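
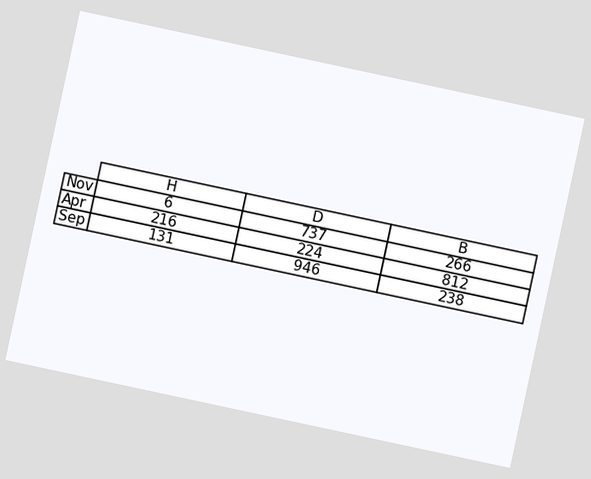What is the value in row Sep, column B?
The chart is tilted about 12° clockwise. The (Sep, B) cell reads 238.

238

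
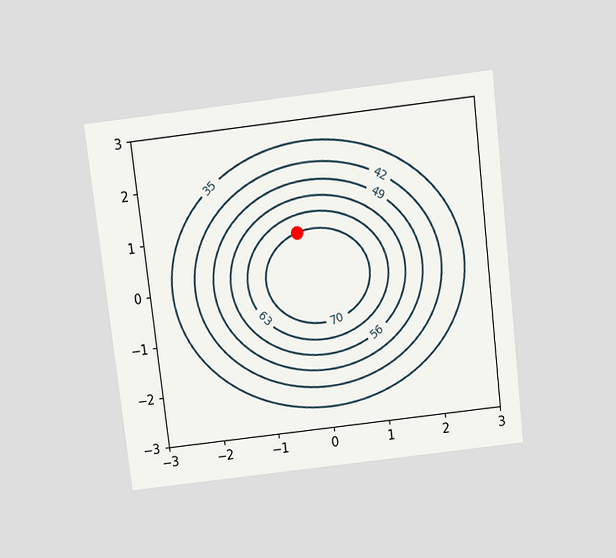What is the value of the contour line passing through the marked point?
70

The chart is tilted about 7° counter-clockwise and viewed slightly from above. The marked point sits on the contour labelled 70.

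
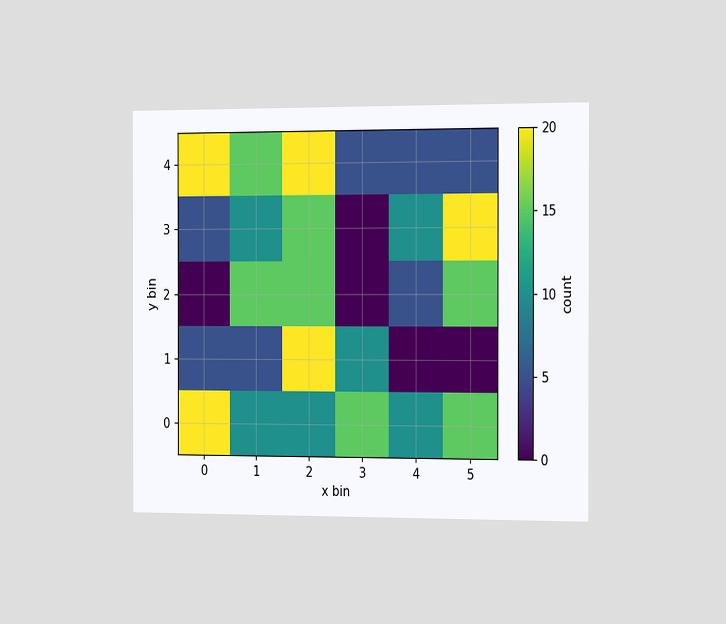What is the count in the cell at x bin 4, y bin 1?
The chart is viewed slightly from the right. Matching the cell (4, 1) against the colorbar gives 0.

0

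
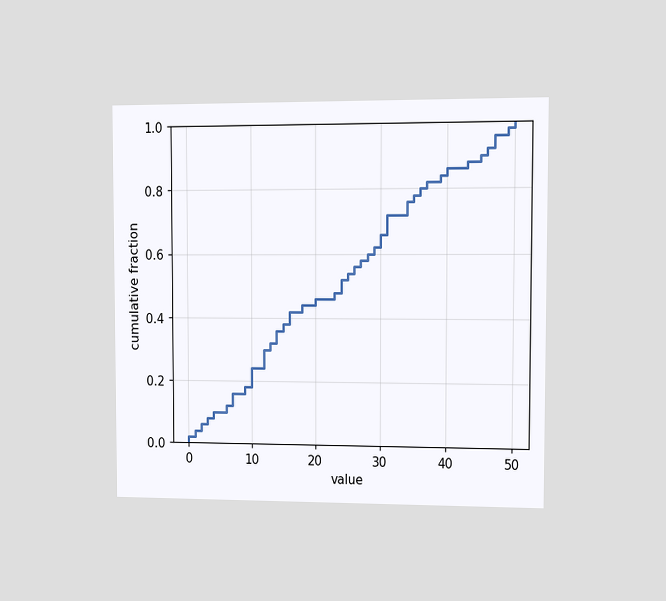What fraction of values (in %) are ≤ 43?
88%

The chart is viewed at a slight angle. At x=43 the ECDF step is at 88%.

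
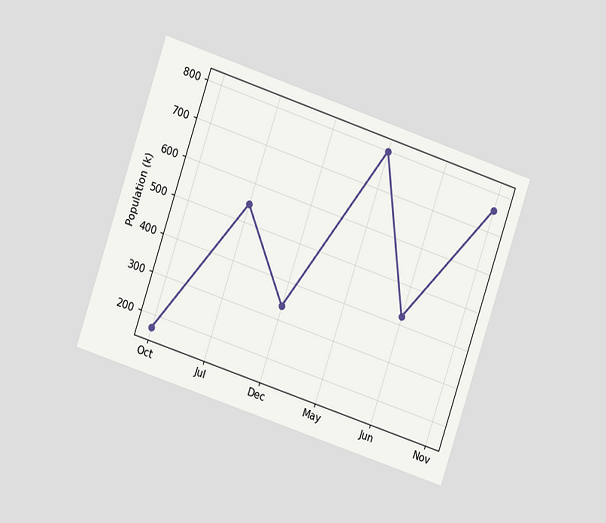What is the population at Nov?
756k

The chart is tilted about 19° clockwise and viewed at a slight angle. At Nov, the line is at 756k.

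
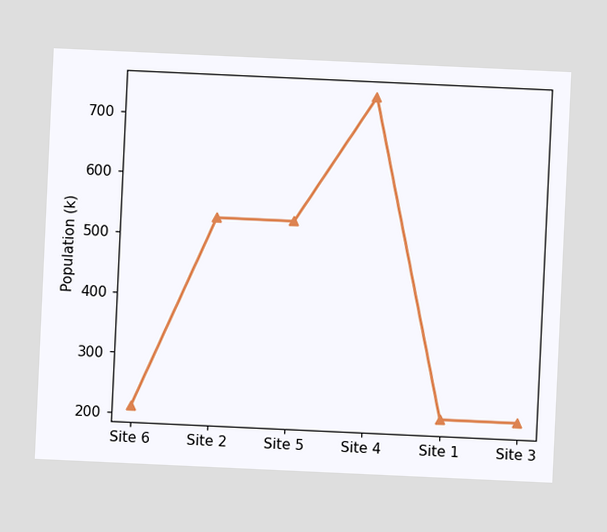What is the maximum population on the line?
The chart is tilted about 3° clockwise. The highest point is at Site 4, and reading across to the y-axis gives 742k.

742k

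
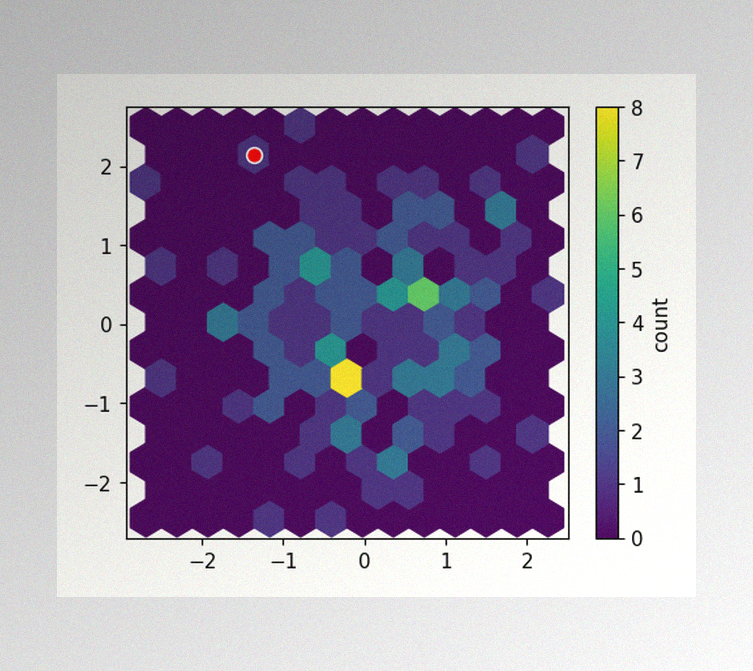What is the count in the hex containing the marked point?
1

The image has some photo noise and uneven lighting. The marked hex reads 1 on the colorbar.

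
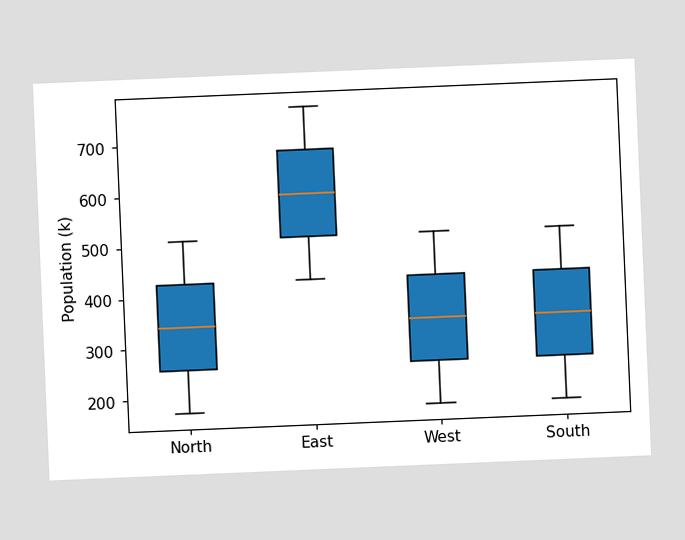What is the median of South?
340k

The chart is tilted about 2° counter-clockwise. The median line in the South box sits at 340k.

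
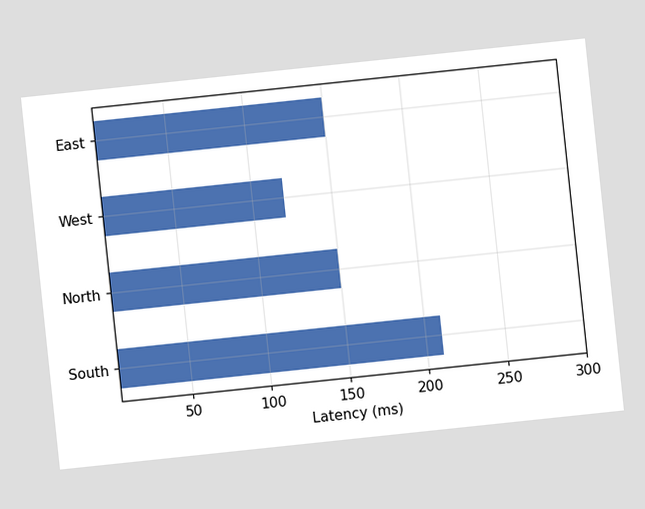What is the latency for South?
210ms

The chart is tilted about 6° counter-clockwise. Reading along the chart's x-axis, the South bar reaches 210ms.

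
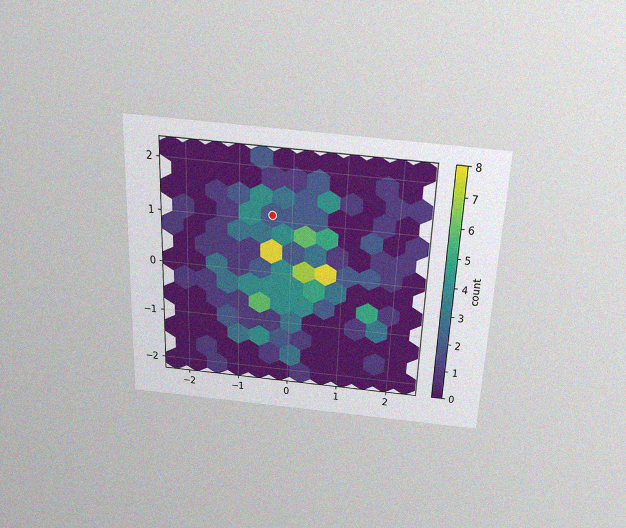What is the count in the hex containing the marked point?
The chart is tilted about 2° clockwise and viewed slightly from above, with some photo noise. The marked hex reads 2 on the colorbar.

2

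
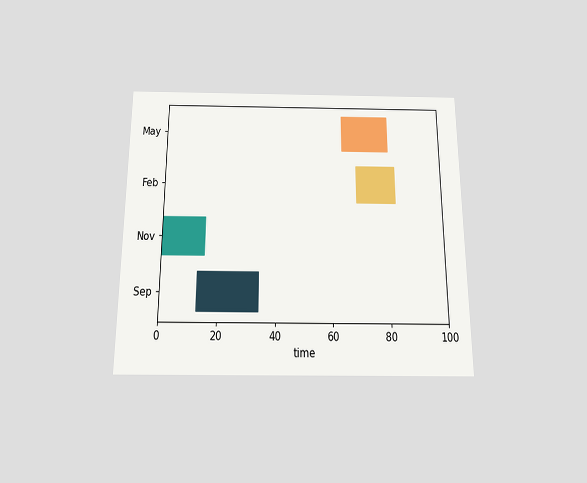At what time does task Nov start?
The chart is viewed slightly from below. The Nov bar begins at t=0.

0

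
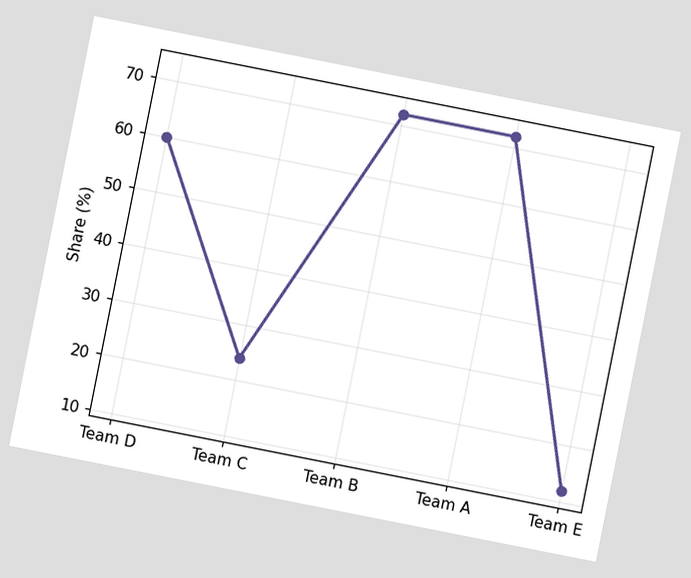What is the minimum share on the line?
12%

The chart is tilted about 11° clockwise. The lowest point is at Team E, and reading across to the y-axis gives 12%.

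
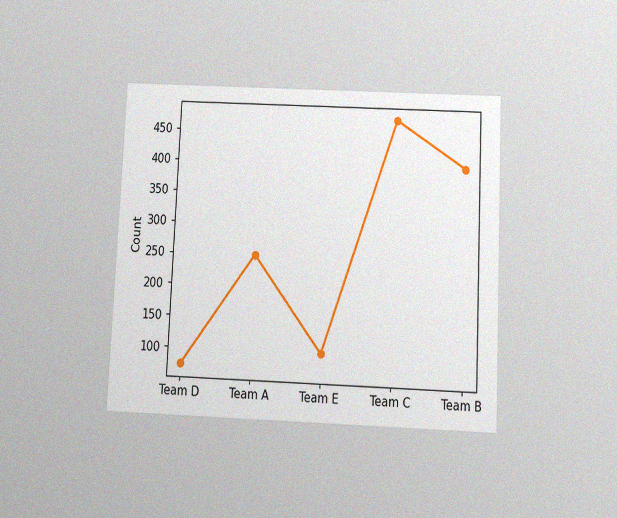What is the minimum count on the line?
The chart is tilted about 3° clockwise and viewed slightly from below, with some photo noise. The lowest point is at Team D, and reading across to the y-axis gives 75.

75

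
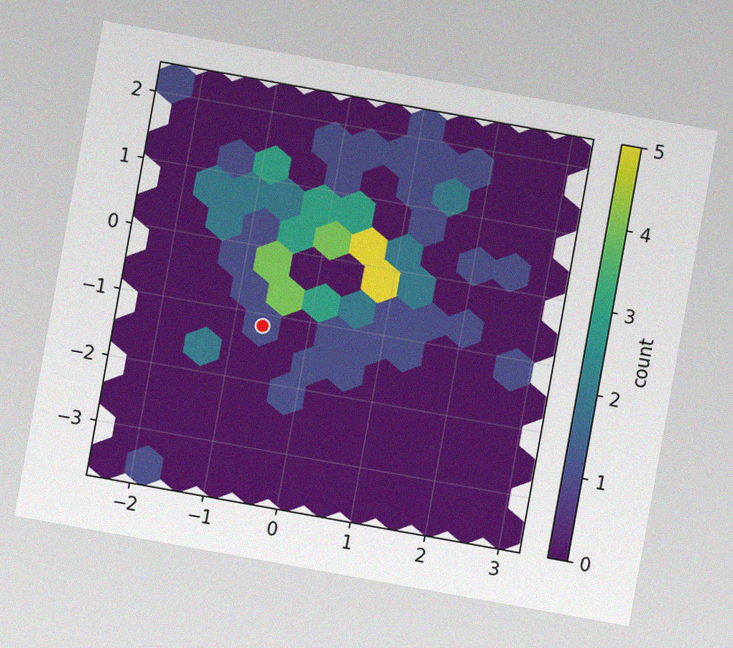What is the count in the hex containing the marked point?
1

The chart is tilted about 10° clockwise, with some photo noise. The marked hex reads 1 on the colorbar.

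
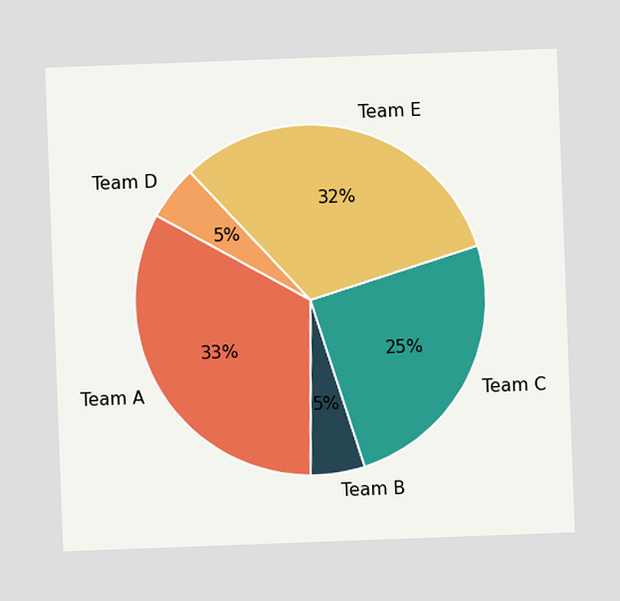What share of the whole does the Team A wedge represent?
The chart is tilted about 2° counter-clockwise. The Team A slice takes up 33% of the pie.

33%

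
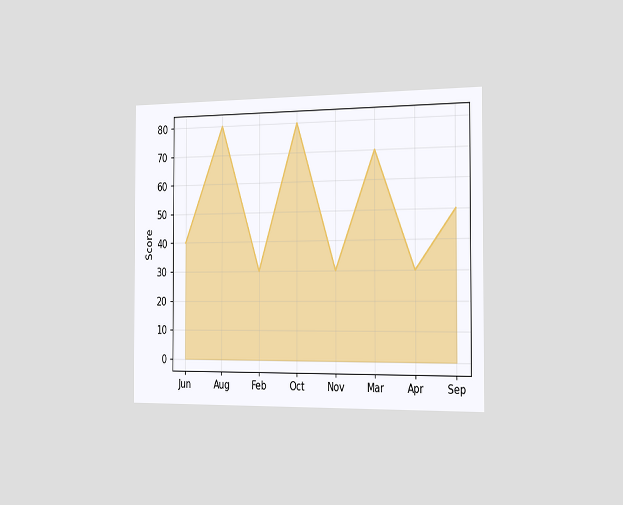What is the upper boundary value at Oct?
The chart is viewed slightly from the right. At Oct the upper boundary is at 80.

80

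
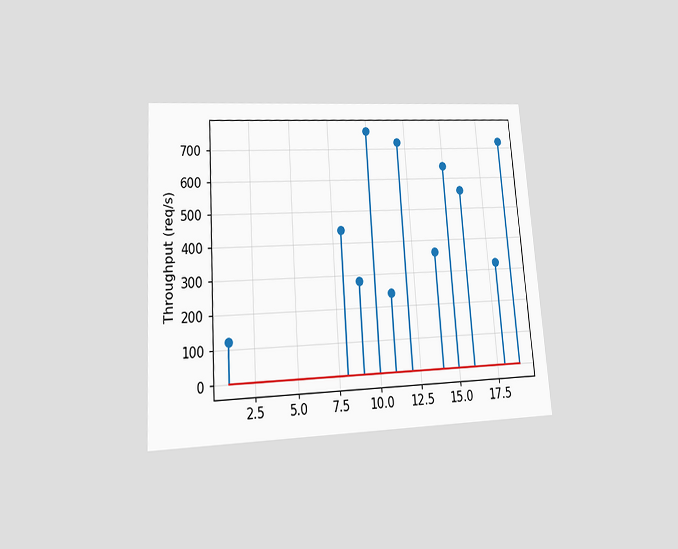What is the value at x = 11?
240req/s

The chart is tilted about 4° counter-clockwise and viewed at a slight angle. The stem at x=11 reaches 240req/s.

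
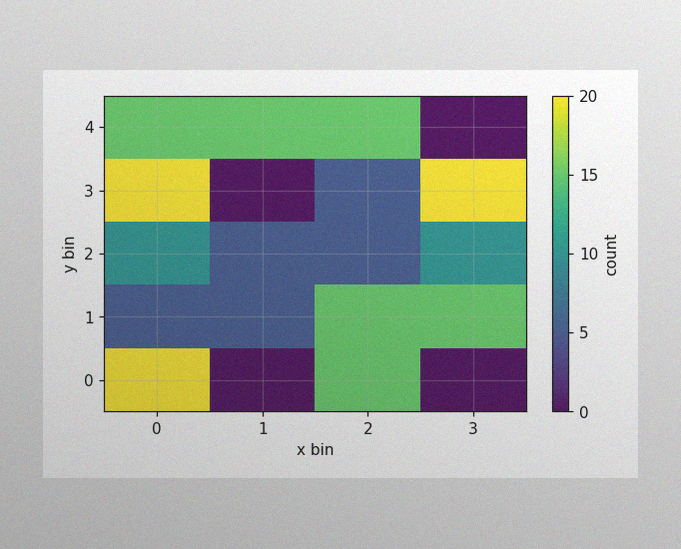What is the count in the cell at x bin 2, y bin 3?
The image has some photo noise and uneven lighting. Matching the cell (2, 3) against the colorbar gives 5.

5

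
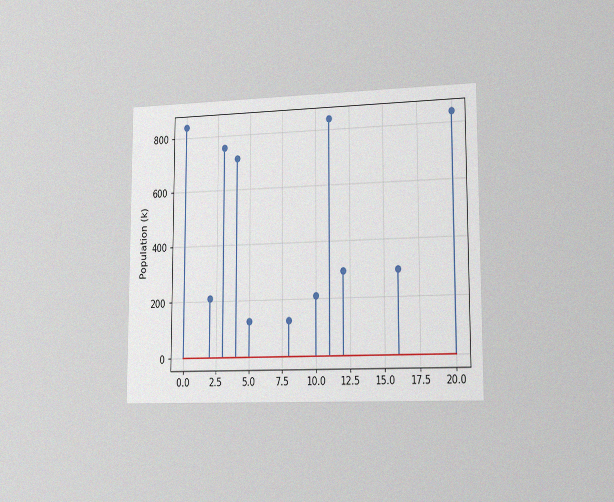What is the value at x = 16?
The chart is viewed slightly from the right, with some photo noise. The stem at x=16 reaches 294k.

294k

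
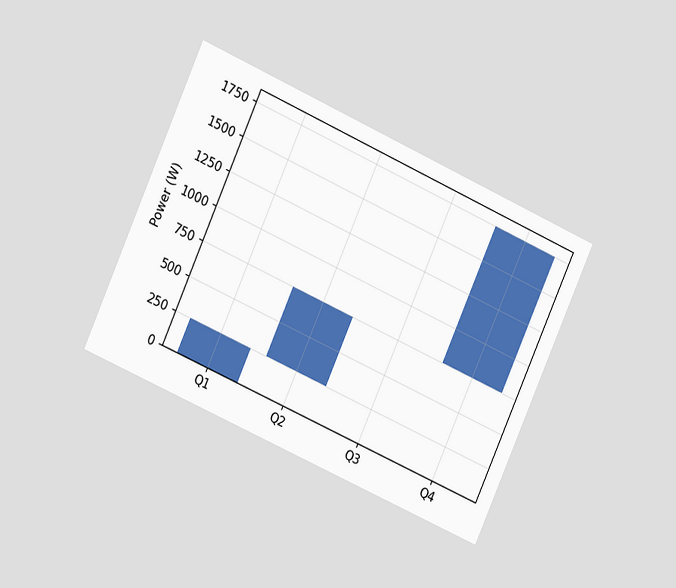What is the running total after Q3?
750W

The chart is tilted about 24° clockwise and viewed at a slight angle. After Q3 the running total reaches 750W.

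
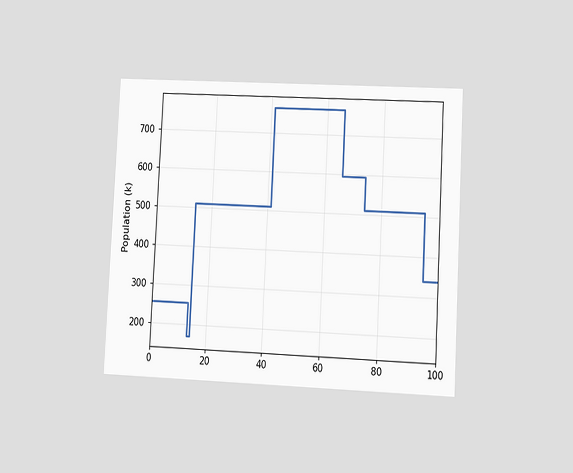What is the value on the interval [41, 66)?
765k

The chart is tilted about 3° clockwise and viewed at a slight angle. On [41, 66) the step sits at 765k.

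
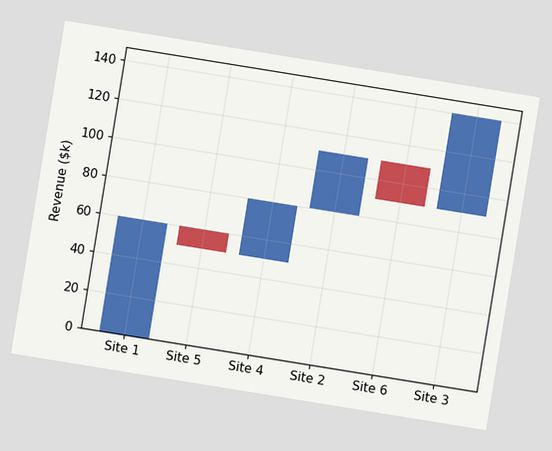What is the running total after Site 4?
The chart is tilted about 9° clockwise. After Site 4 the running total reaches $80k.

$80k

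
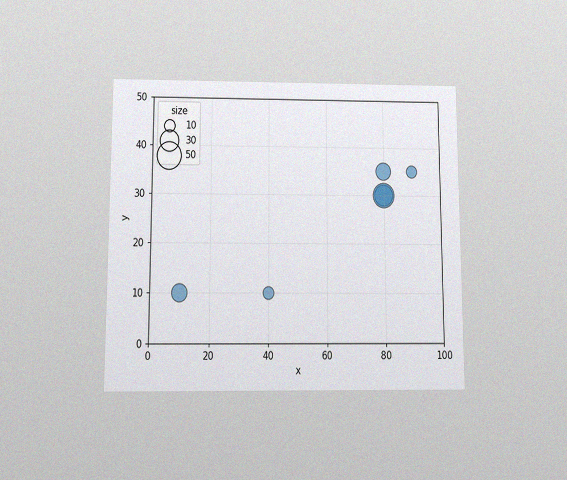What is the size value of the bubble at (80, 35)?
The chart is viewed slightly from below, with some photo noise. Matching the bubble at (80, 35) against the size legend gives 20.

20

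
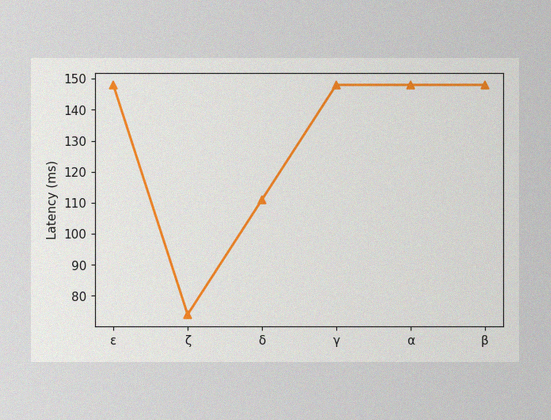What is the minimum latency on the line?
The image has some photo noise and uneven lighting. The lowest point is at ζ, and reading across to the y-axis gives 74ms.

74ms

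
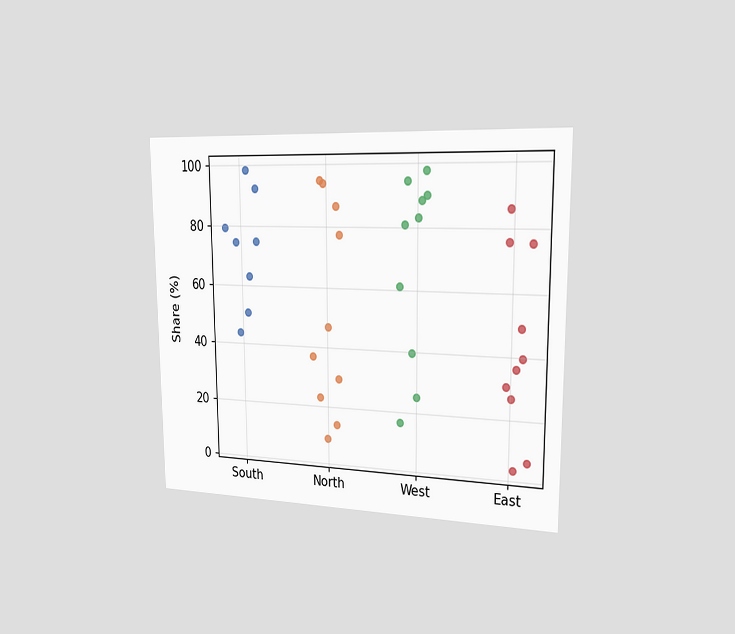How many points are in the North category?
10

The chart is viewed slightly from the right. Counting the markers in the North column gives 10.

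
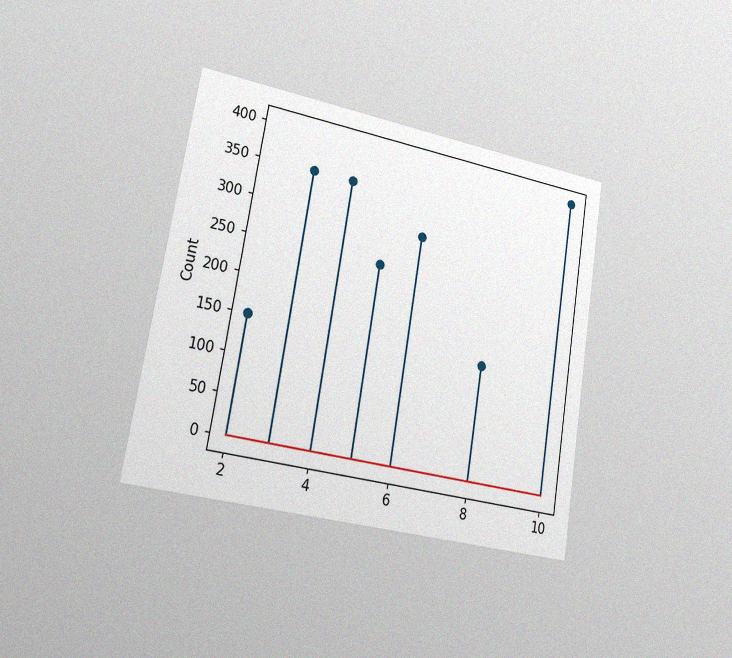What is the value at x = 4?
350

The chart is tilted about 9° clockwise and viewed slightly from the left, with some photo noise. The stem at x=4 reaches 350.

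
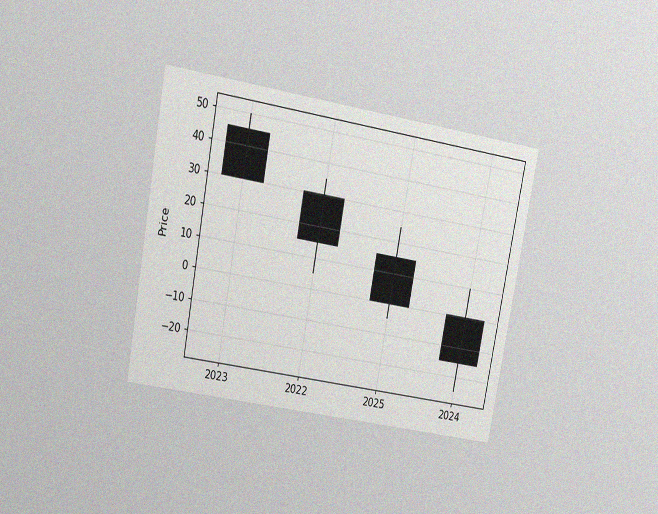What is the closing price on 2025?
0

The chart is tilted about 11° clockwise and viewed at a slight angle, with some photo noise. The 2025 candle closes at 0.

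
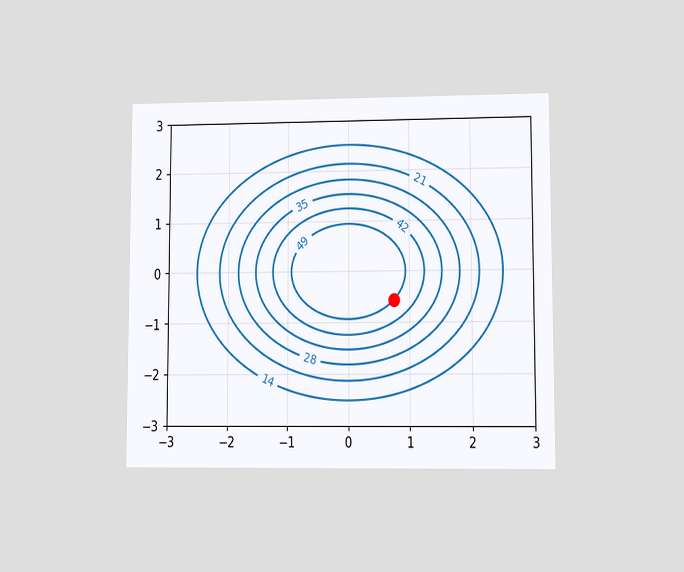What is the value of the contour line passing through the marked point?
49

The chart is viewed at a slight angle. The marked point sits on the contour labelled 49.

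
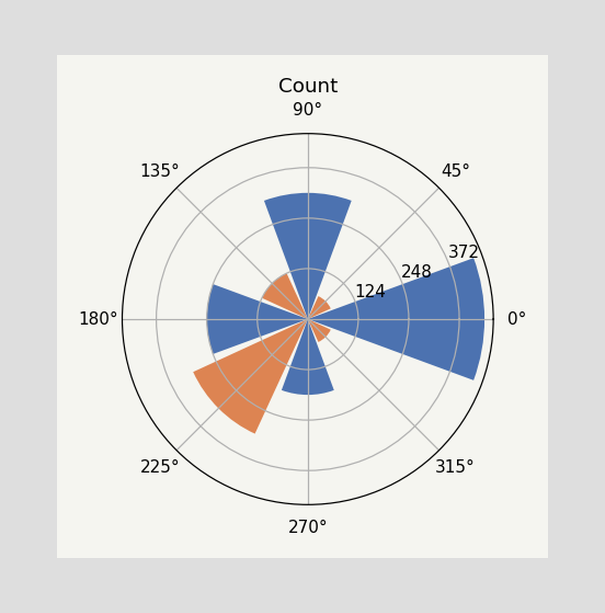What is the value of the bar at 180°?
248

The bar at 180° reaches 248 on the radial axis.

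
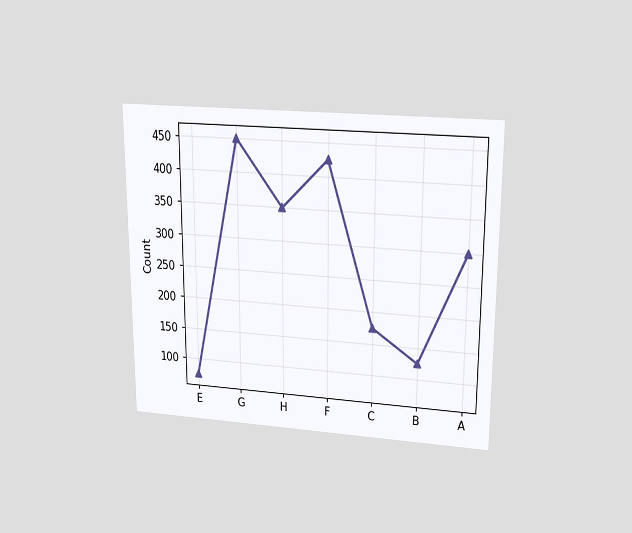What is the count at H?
The chart is viewed slightly from above. At H, the line is at 350.

350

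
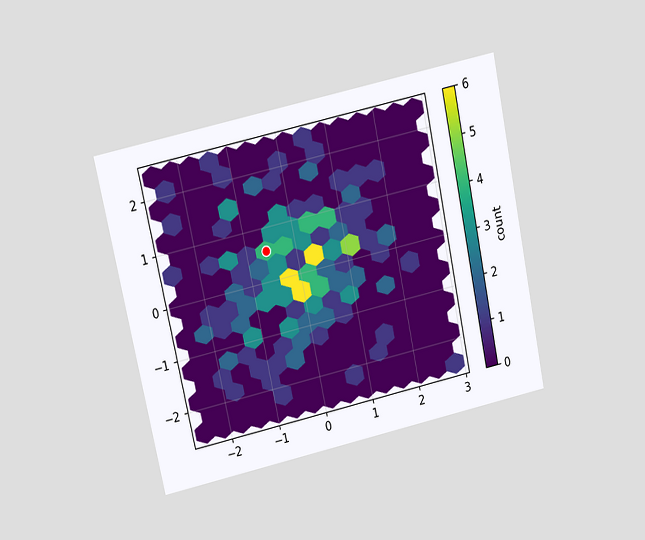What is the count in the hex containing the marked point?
The chart is tilted about 12° counter-clockwise and viewed slightly from above. The marked hex reads 4 on the colorbar.

4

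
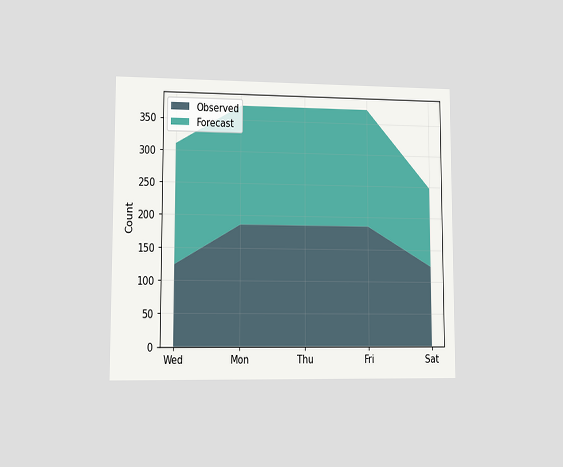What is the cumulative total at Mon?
372

The chart is viewed at a slight angle. The stacked total at Mon reaches 372.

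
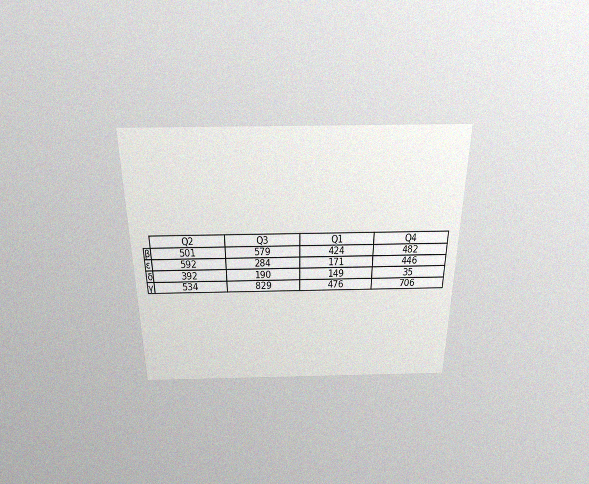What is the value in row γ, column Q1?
476

The chart is viewed slightly from above, with some photo noise. The (γ, Q1) cell reads 476.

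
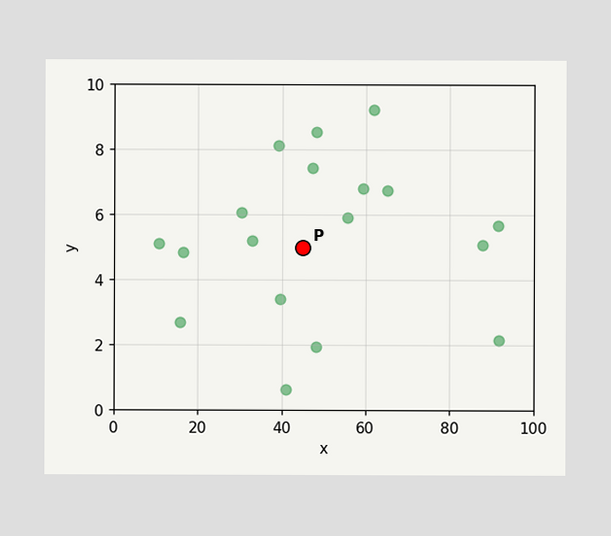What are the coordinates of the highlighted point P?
(45, 5)

Following the gridlines from P to each axis, P sits at (45, 5).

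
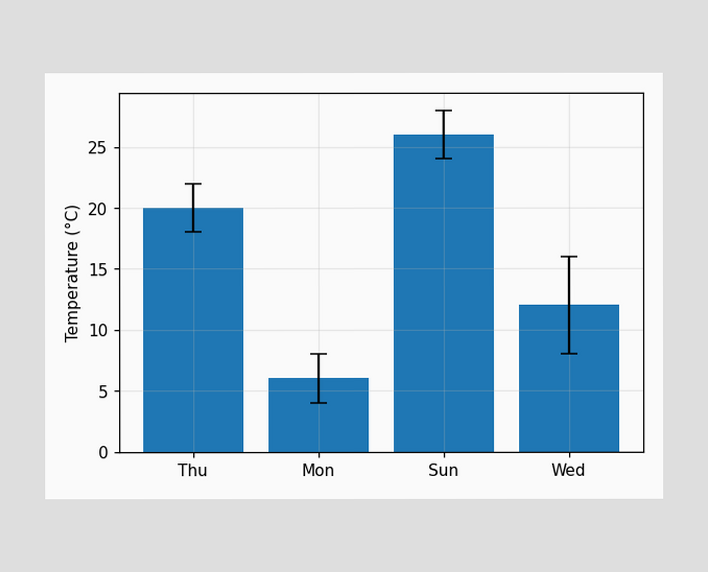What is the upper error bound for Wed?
16°C

The Wed bar's upper whisker reaches 16°C.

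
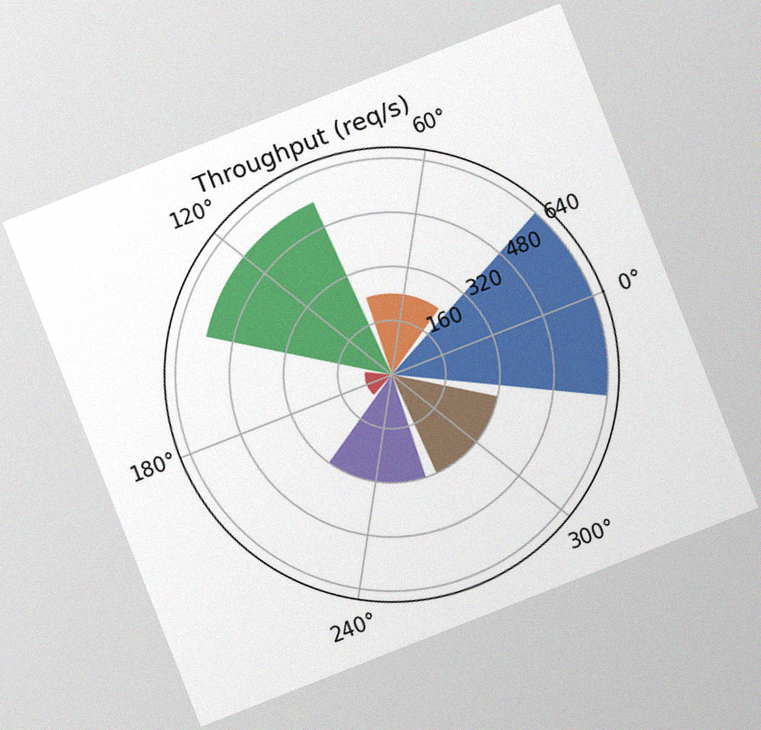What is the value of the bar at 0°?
The chart is tilted about 21° counter-clockwise, with some photo noise. The bar at 0° reaches 640req/s on the radial axis.

640req/s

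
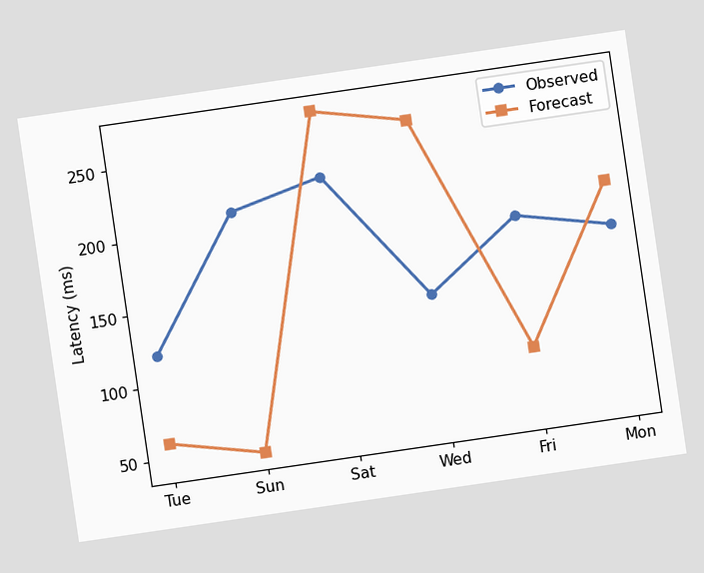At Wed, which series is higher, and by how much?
Forecast, by 120ms

The chart is tilted about 8° counter-clockwise. At Wed, Forecast sits above the other line by 120ms.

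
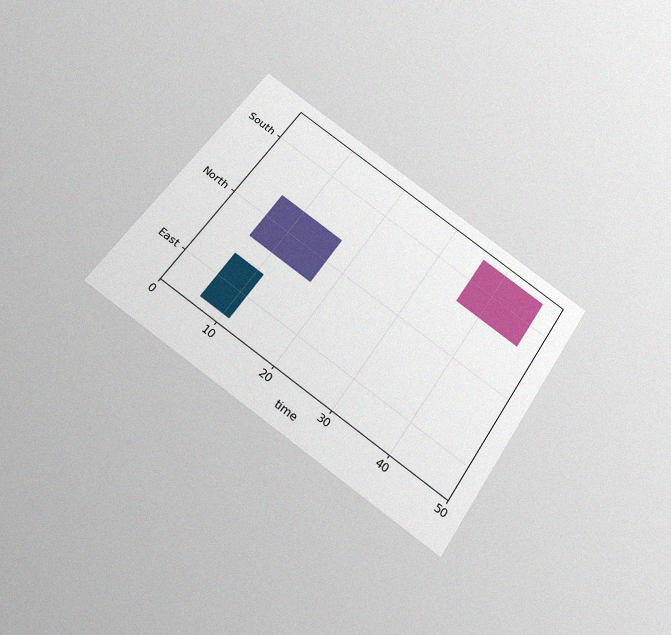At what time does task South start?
36

The chart is tilted about 34° clockwise and viewed slightly from below, with some photo noise. The South bar begins at t=36.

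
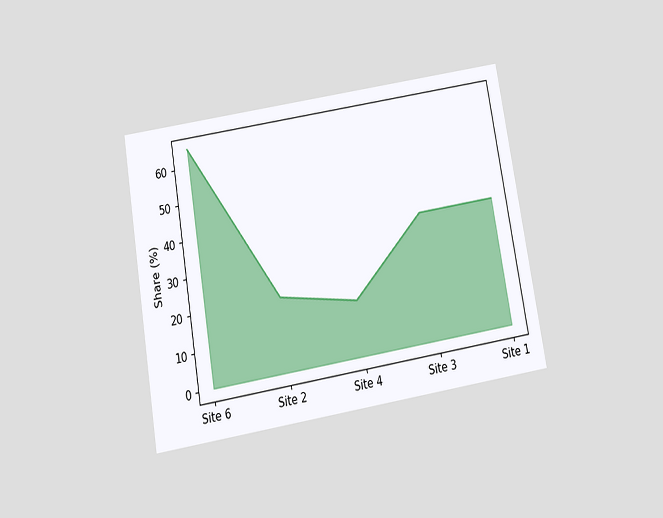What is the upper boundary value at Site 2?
The chart is tilted about 10° counter-clockwise and viewed slightly from below. At Site 2 the upper boundary is at 20%.

20%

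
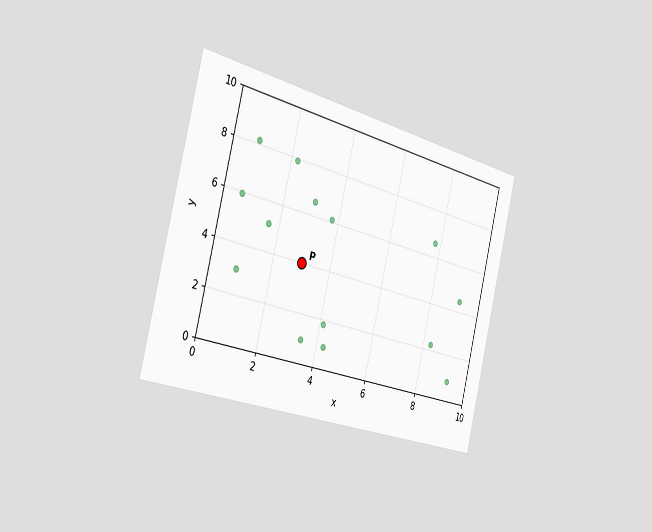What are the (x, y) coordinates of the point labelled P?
(3, 4)

The chart is tilted about 14° clockwise and viewed slightly from the left. Following the gridlines from P to each axis, P sits at (3, 4).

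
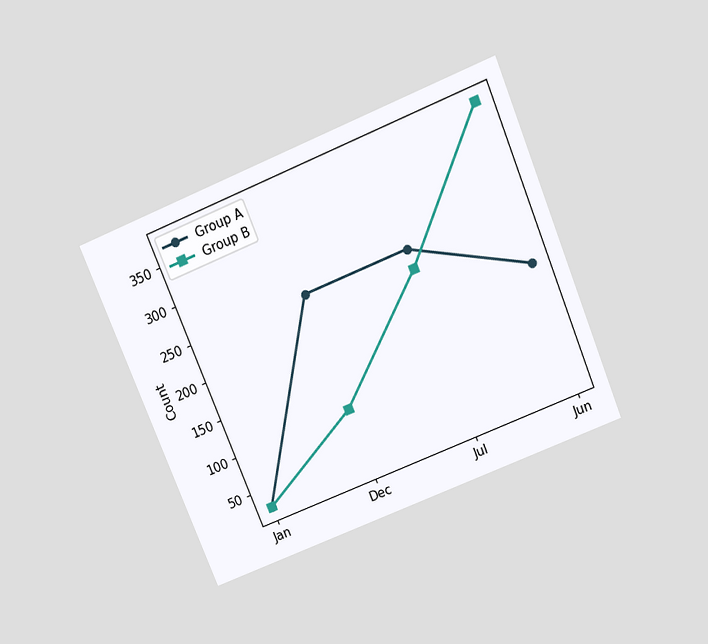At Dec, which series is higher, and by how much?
Group A, by 150

The chart is tilted about 22° counter-clockwise and viewed slightly from above. At Dec, Group A sits above the other line by 150.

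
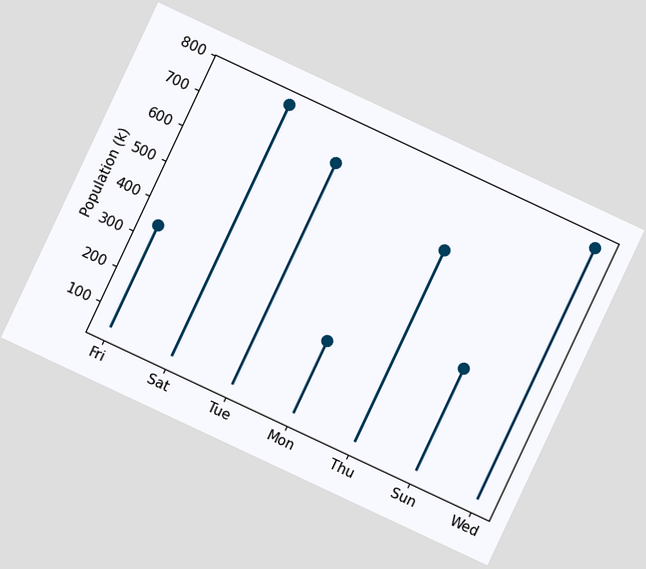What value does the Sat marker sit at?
765k

The chart is tilted about 25° clockwise. The Sat marker sits at 765k.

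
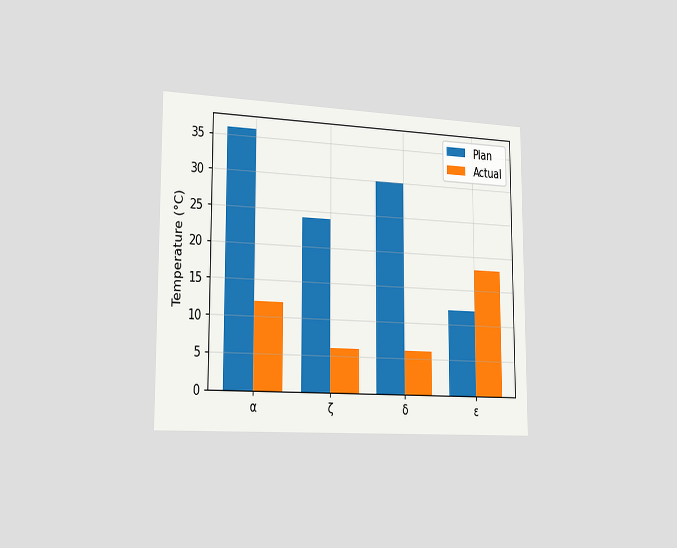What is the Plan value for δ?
30°C

The chart is viewed slightly from the left. The Plan bar at δ reaches 30°C on the y-axis.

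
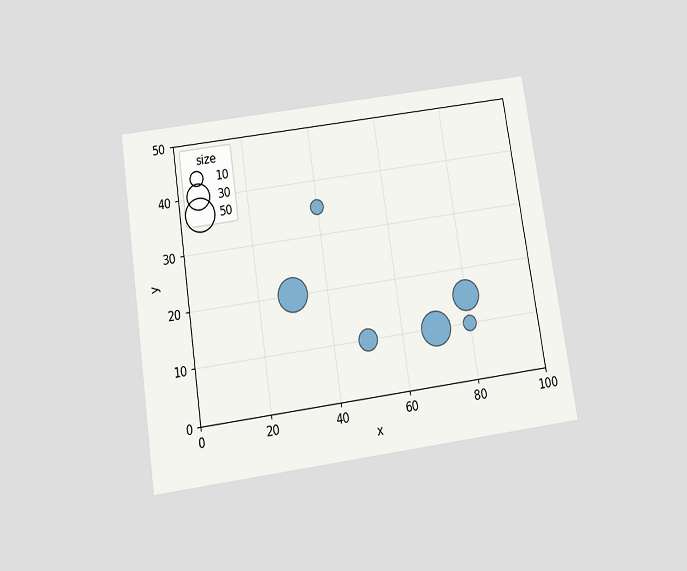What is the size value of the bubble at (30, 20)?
The chart is tilted about 9° counter-clockwise and viewed slightly from below. Matching the bubble at (30, 20) against the size legend gives 50.

50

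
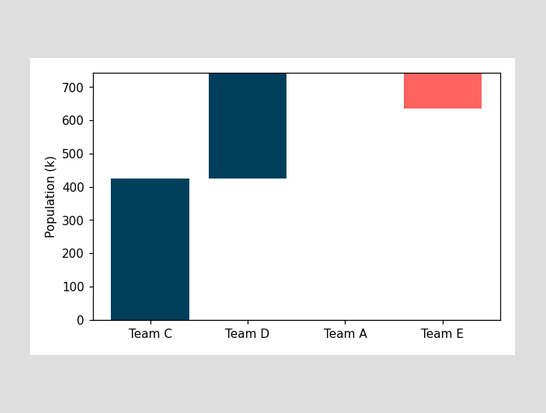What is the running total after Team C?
After Team C the running total reaches 424k.

424k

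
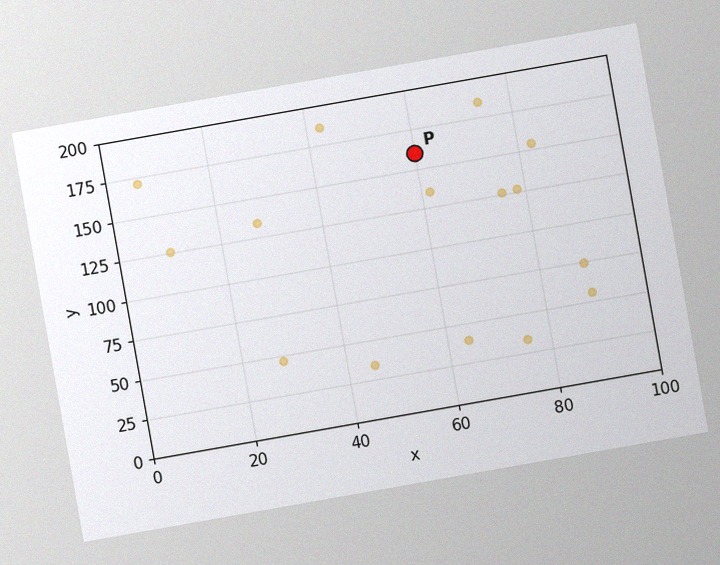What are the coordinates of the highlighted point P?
(60, 160)

The chart is tilted about 10° counter-clockwise, with some photo noise. Following the gridlines from P to each axis, P sits at (60, 160).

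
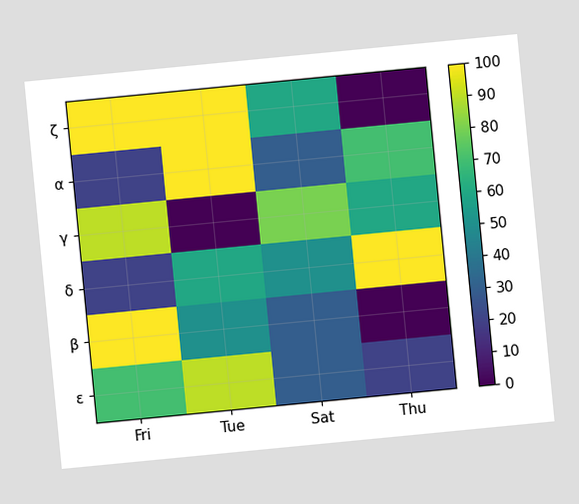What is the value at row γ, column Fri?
The chart is tilted about 6° counter-clockwise. Matching cell (γ, Fri) against the colorbar gives 90.

90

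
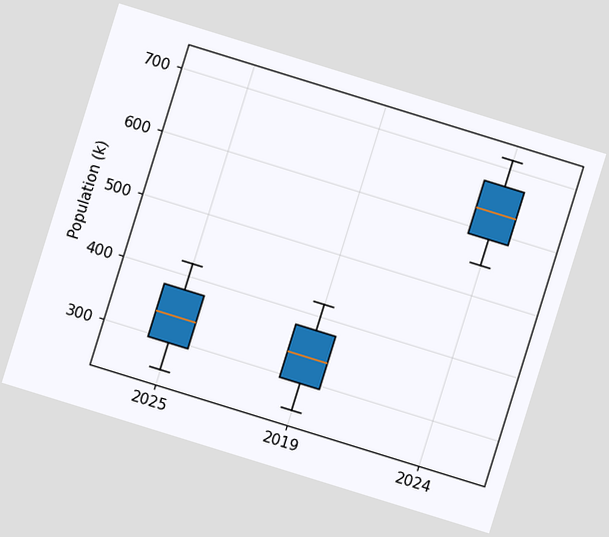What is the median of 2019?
The chart is tilted about 17° clockwise. The median line in the 2019 box sits at 336k.

336k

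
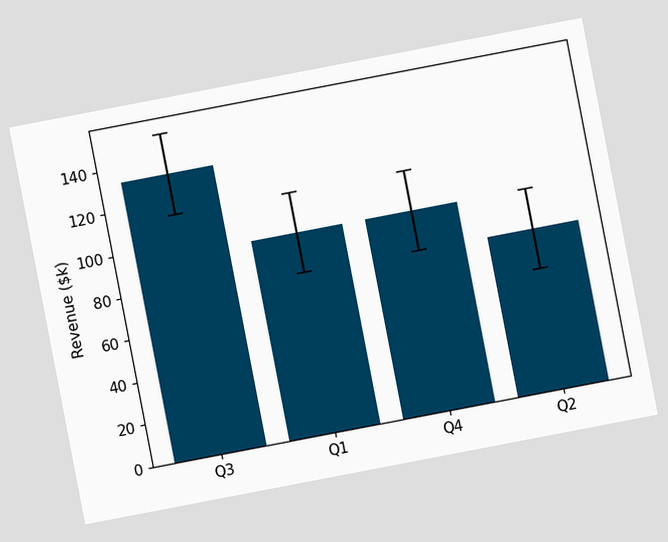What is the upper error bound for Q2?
The chart is tilted about 11° counter-clockwise. The Q2 bar's upper whisker reaches $95k.

$95k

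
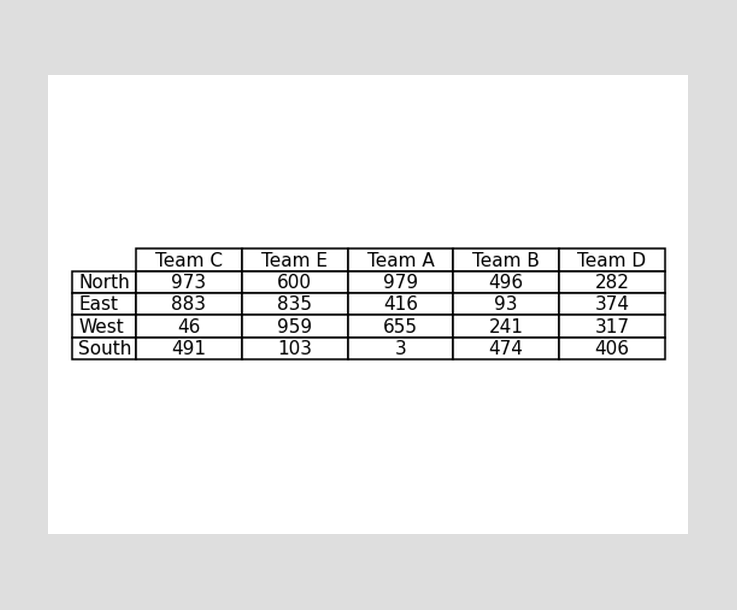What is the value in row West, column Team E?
The (West, Team E) cell reads 959.

959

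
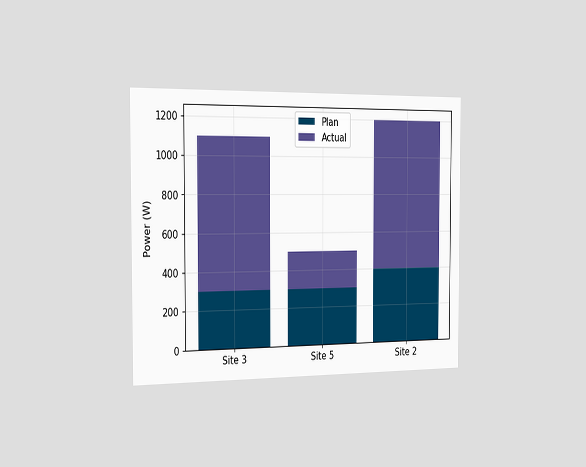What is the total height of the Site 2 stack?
1200W

The chart is viewed slightly from the left. The Site 2 stack's top reaches 1200W on the y-axis.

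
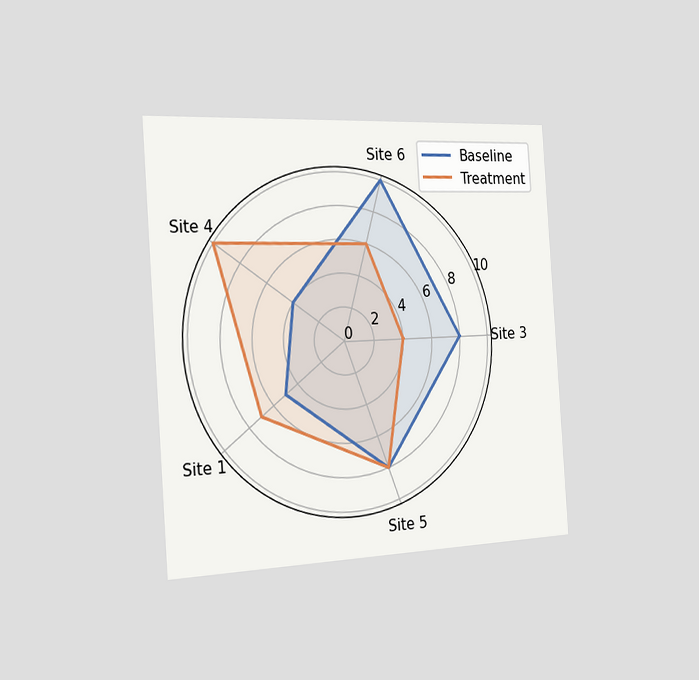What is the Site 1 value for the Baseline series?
5

The chart is tilted about 4° counter-clockwise and viewed slightly from the left. On the Site 1 axis, Baseline reaches 5.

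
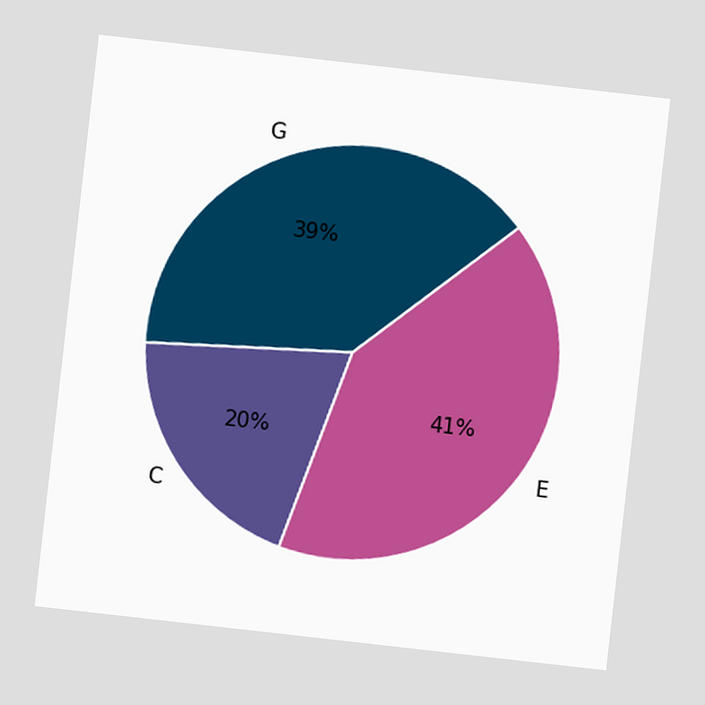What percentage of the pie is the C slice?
The chart is tilted about 6° clockwise. The C slice takes up 20% of the pie.

20%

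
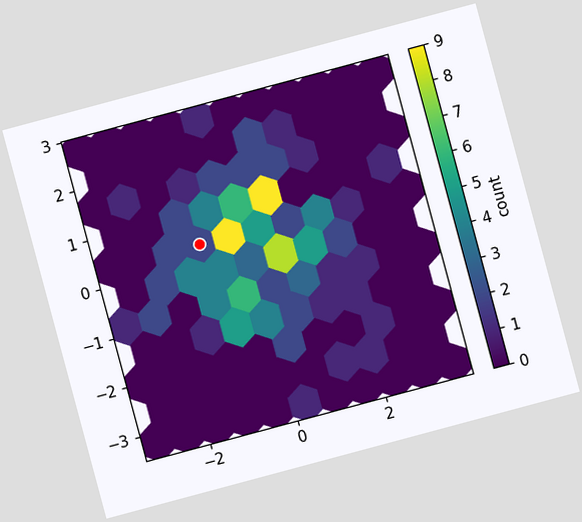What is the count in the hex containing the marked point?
2

The chart is tilted about 15° counter-clockwise. The marked hex reads 2 on the colorbar.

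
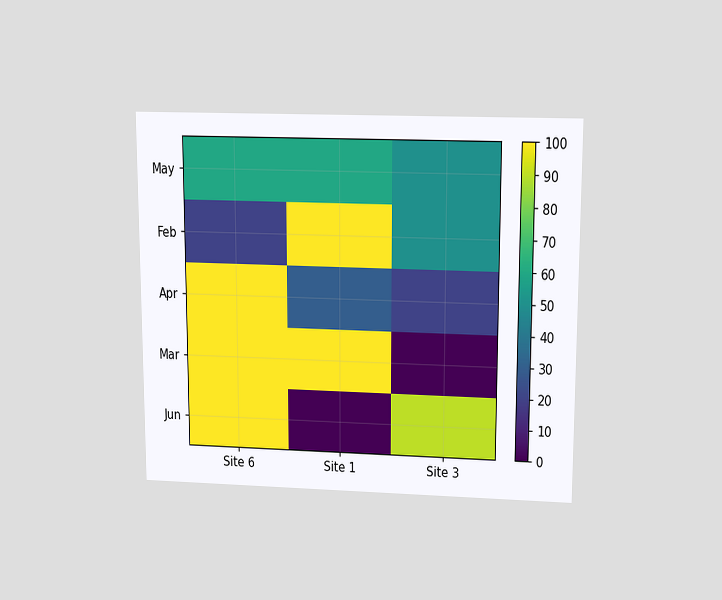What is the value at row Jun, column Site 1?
The chart is viewed slightly from above. Matching cell (Jun, Site 1) against the colorbar gives 0.

0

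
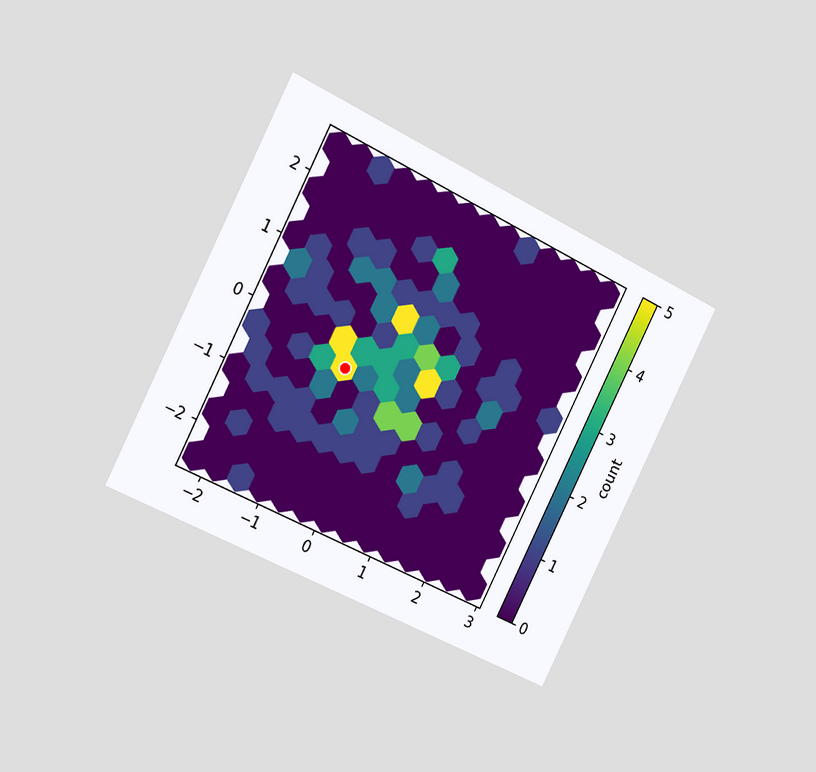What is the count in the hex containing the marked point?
The chart is tilted about 27° clockwise and viewed slightly from the left. The marked hex reads 5 on the colorbar.

5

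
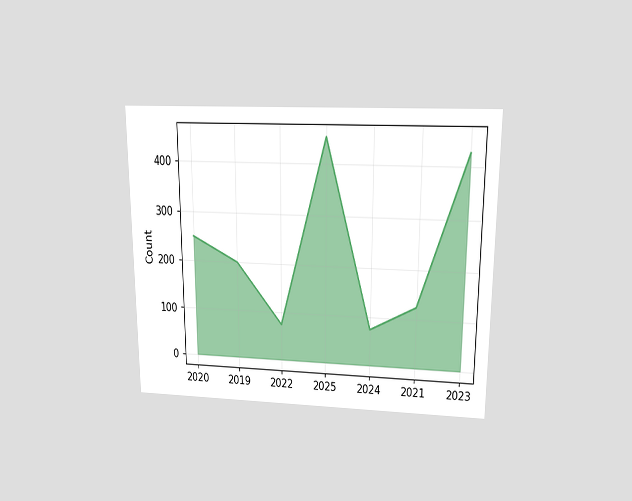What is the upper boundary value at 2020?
The chart is viewed slightly from above. At 2020 the upper boundary is at 250.

250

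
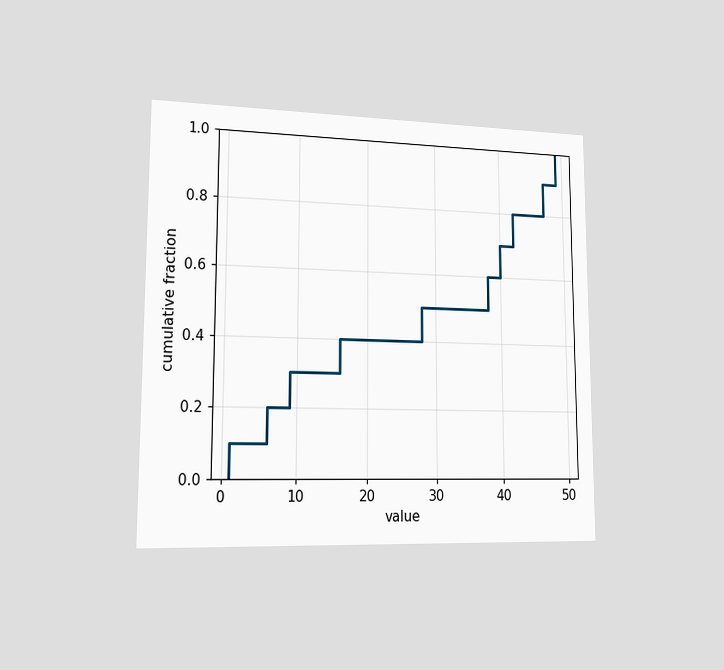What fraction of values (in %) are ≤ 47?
The chart is viewed slightly from the left. At x=47 the ECDF step is at 90%.

90%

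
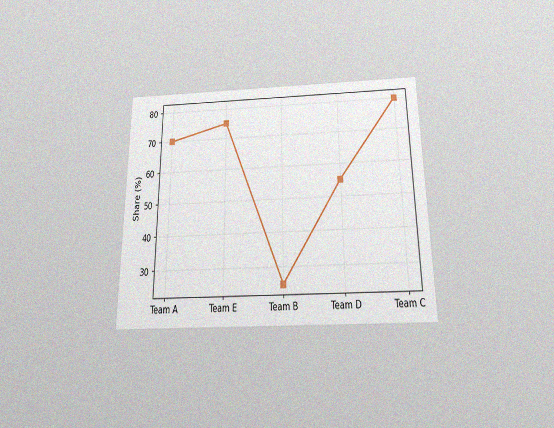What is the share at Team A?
70%

The chart is viewed slightly from below, with some photo noise. At Team A, the line is at 70%.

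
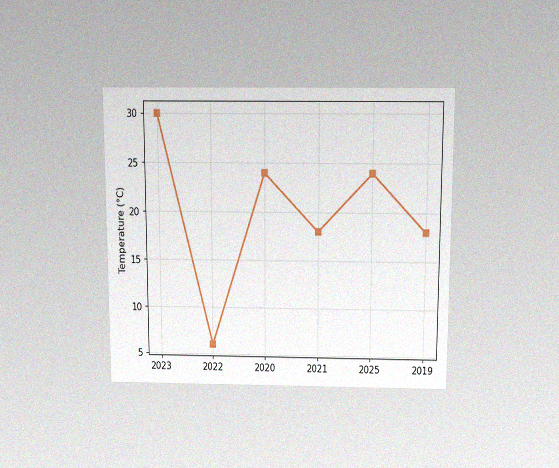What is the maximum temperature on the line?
The chart is viewed slightly from above, with some photo noise. The highest point is at 2023, and reading across to the y-axis gives 30°C.

30°C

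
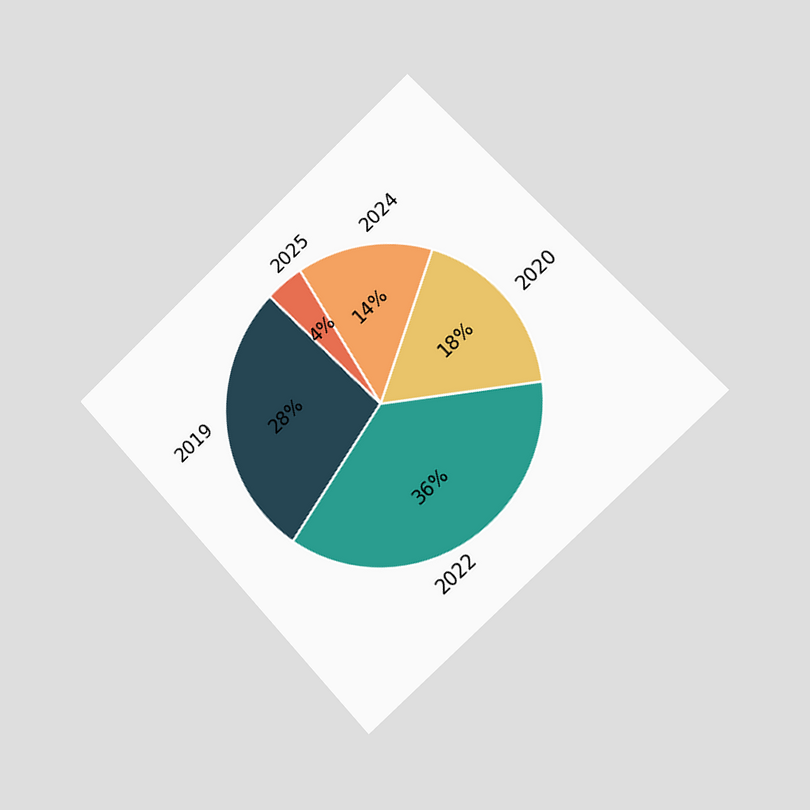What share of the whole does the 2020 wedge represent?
18%

The chart is tilted about 43° counter-clockwise and viewed slightly from the right. The 2020 slice takes up 18% of the pie.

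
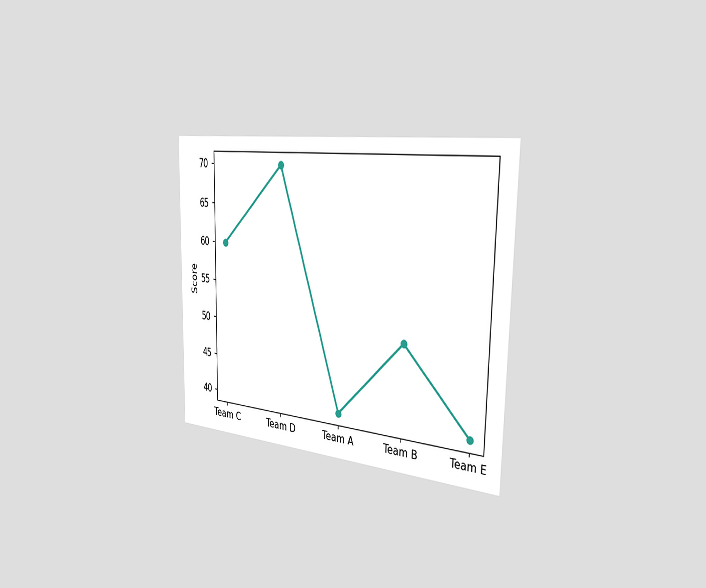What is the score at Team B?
50

The chart is viewed slightly from the right. At Team B, the line is at 50.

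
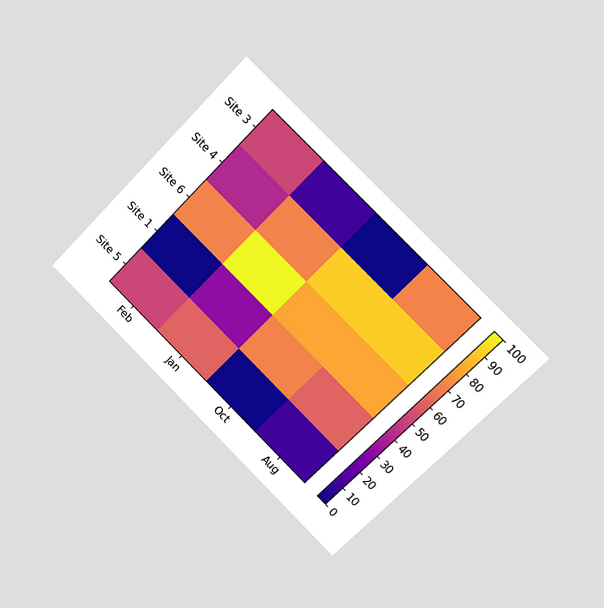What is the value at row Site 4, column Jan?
The chart is tilted about 45° clockwise and viewed slightly from the right. Matching cell (Site 4, Jan) against the colorbar gives 70.

70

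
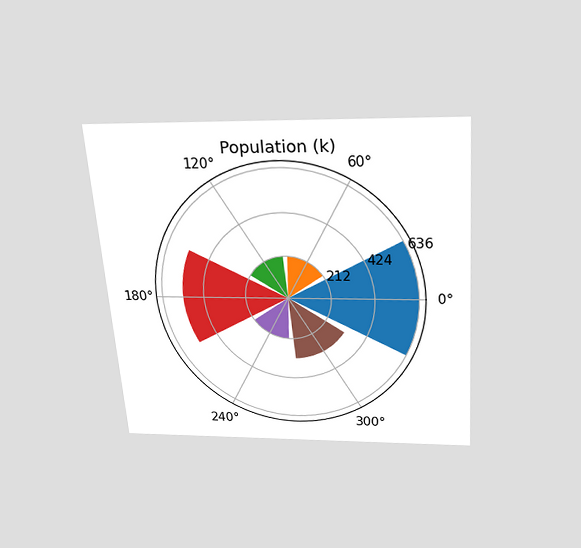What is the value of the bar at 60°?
The chart is tilted about 4° counter-clockwise and viewed slightly from above. The bar at 60° reaches 212k on the radial axis.

212k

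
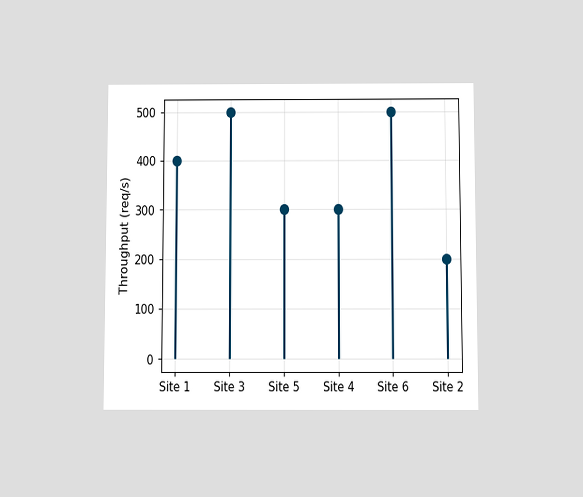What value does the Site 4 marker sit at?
300req/s

The chart is viewed slightly from below. The Site 4 marker sits at 300req/s.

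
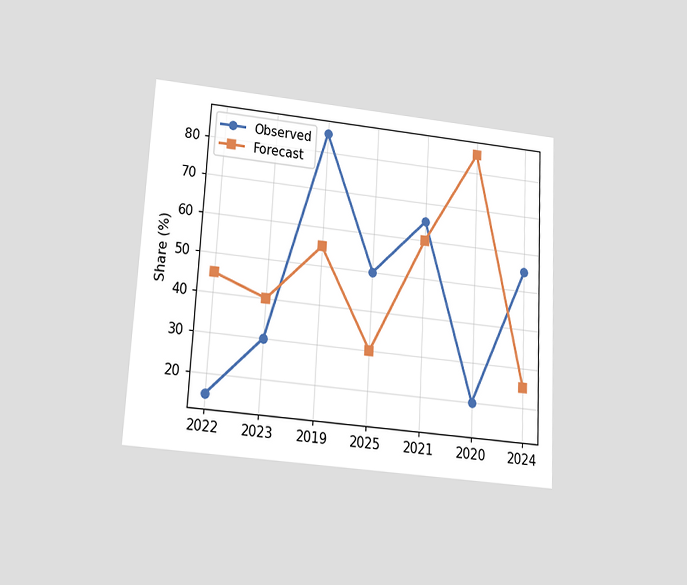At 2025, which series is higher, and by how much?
The chart is tilted about 3° clockwise and viewed slightly from below. At 2025, Observed sits above the other line by 20%.

Observed, by 20%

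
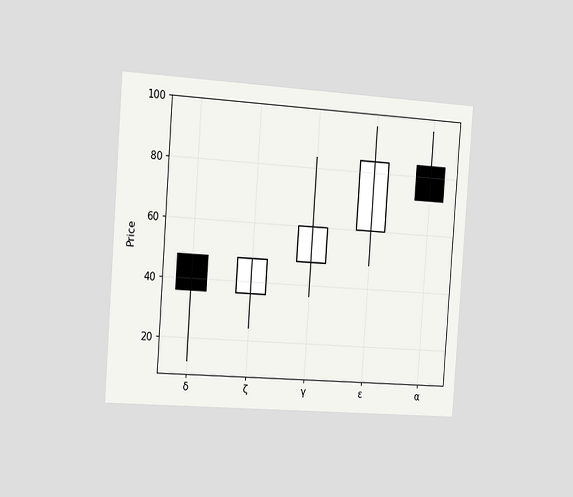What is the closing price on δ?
36

The chart is tilted about 4° clockwise and viewed slightly from the left. The δ candle closes at 36.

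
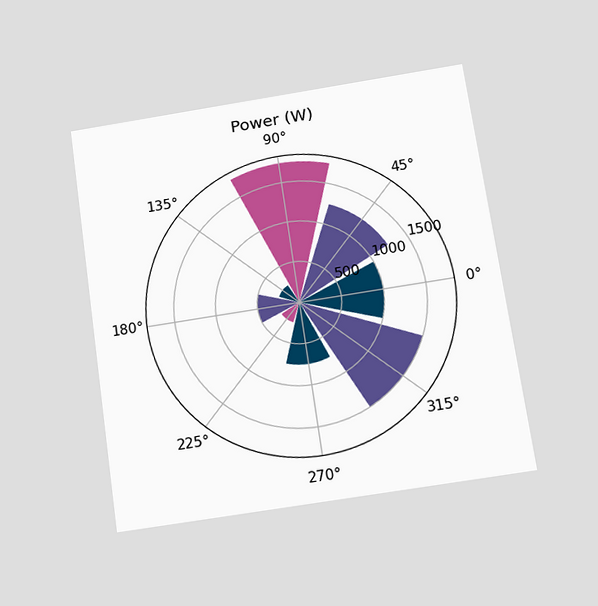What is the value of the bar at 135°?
The chart is tilted about 8° counter-clockwise and viewed slightly from below. The bar at 135° reaches 250W on the radial axis.

250W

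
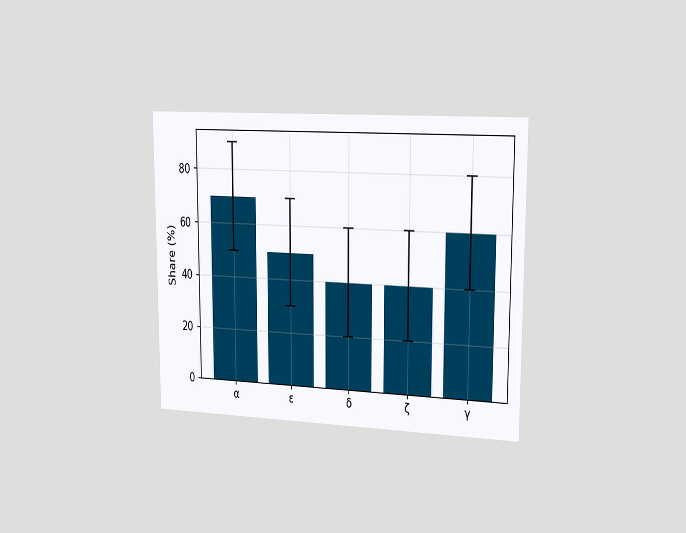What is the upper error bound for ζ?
The chart is viewed slightly from the right. The ζ bar's upper whisker reaches 60%.

60%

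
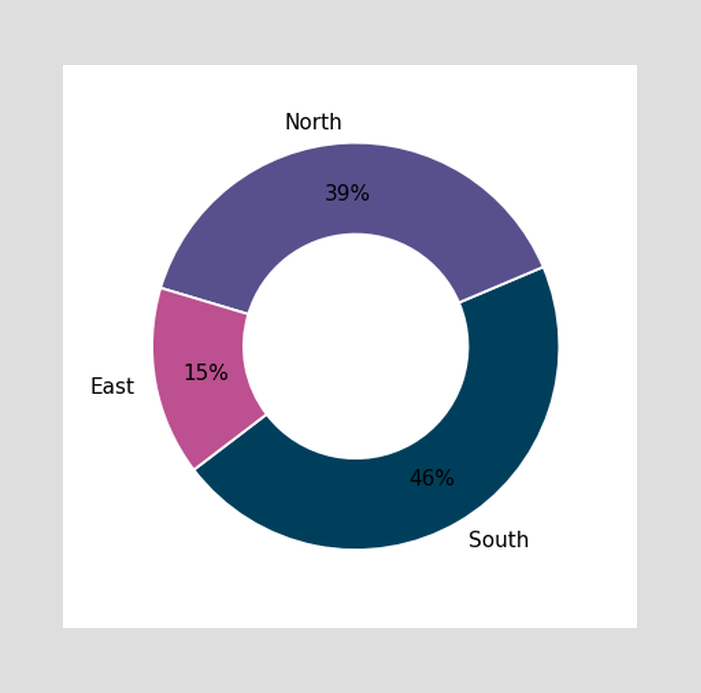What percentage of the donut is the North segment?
The North segment takes up 39% of the ring.

39%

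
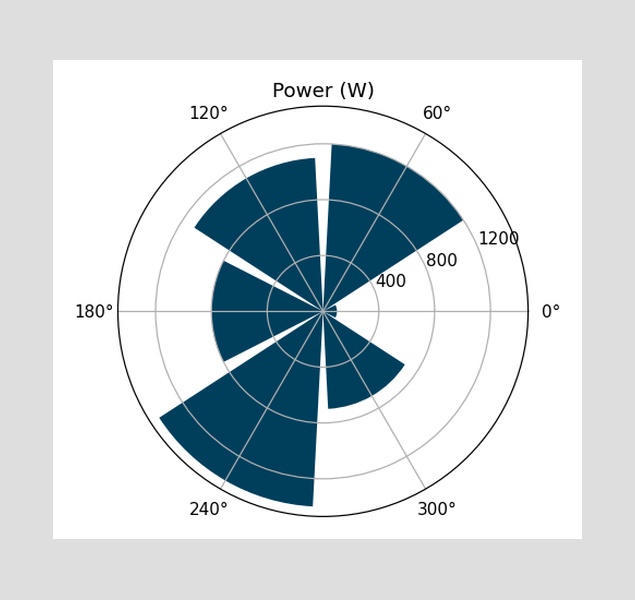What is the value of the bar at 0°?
The bar at 0° reaches 100W on the radial axis.

100W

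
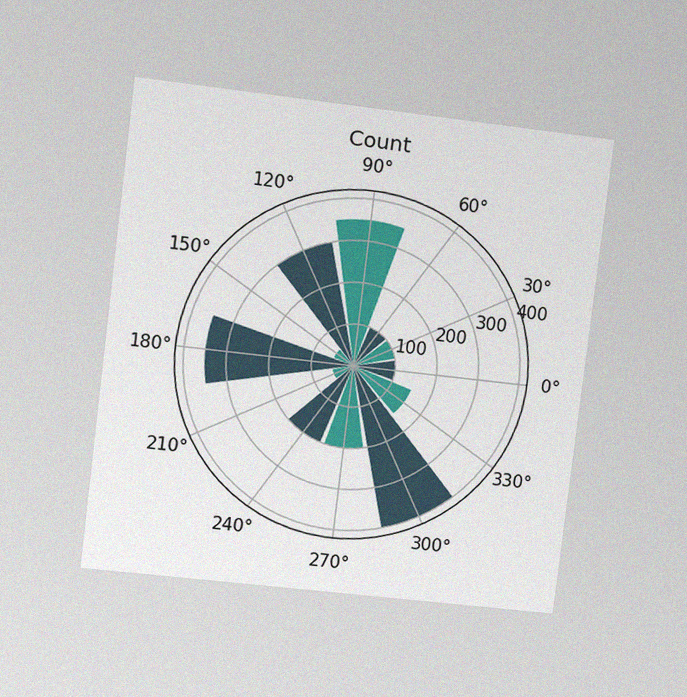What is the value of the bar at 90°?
The chart is tilted about 7° clockwise and viewed at a slight angle, with some photo noise. The bar at 90° reaches 350 on the radial axis.

350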